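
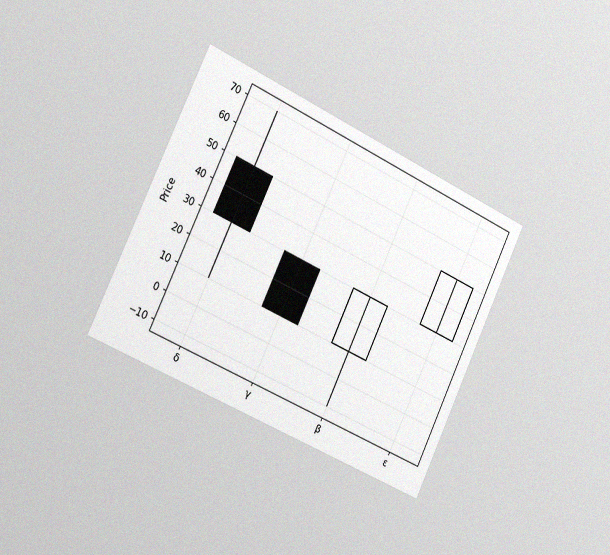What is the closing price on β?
30

The chart is tilted about 25° clockwise and viewed slightly from the left, with some photo noise. The β candle closes at 30.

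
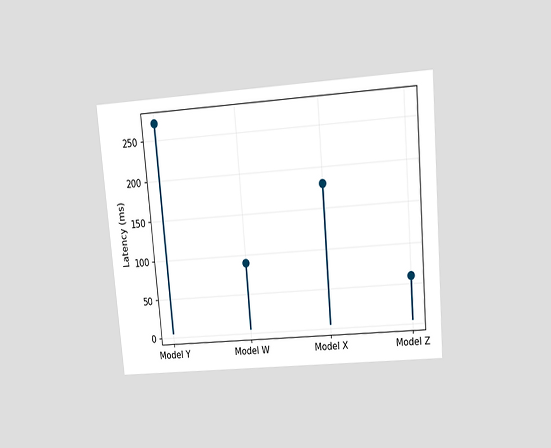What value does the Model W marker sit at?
The chart is tilted about 5° counter-clockwise and viewed slightly from above. The Model W marker sits at 90ms.

90ms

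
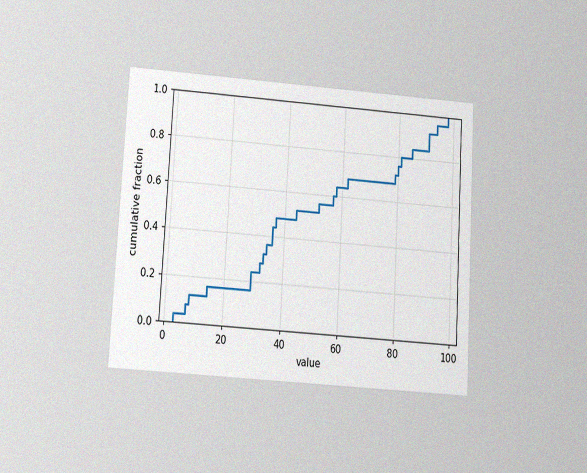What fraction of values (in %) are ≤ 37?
The chart is tilted about 3° clockwise and viewed slightly from below, with some photo noise. At x=37 the ECDF step is at 48%.

48%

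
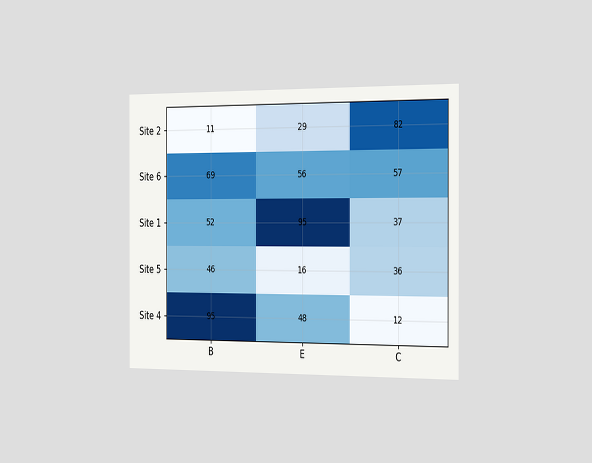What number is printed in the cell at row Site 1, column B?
The chart is viewed slightly from the right. The (Site 1, B) cell reads 52.

52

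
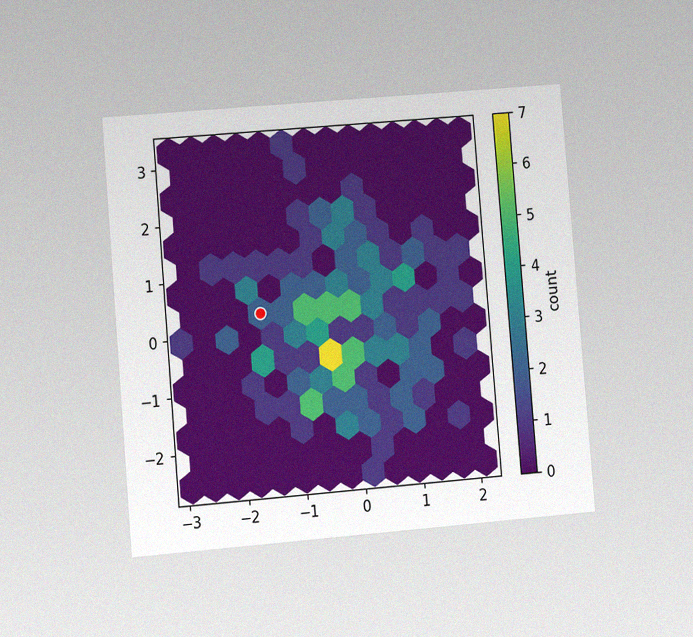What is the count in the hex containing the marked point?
2

The chart is tilted about 5° counter-clockwise and viewed at a slight angle, with some photo noise. The marked hex reads 2 on the colorbar.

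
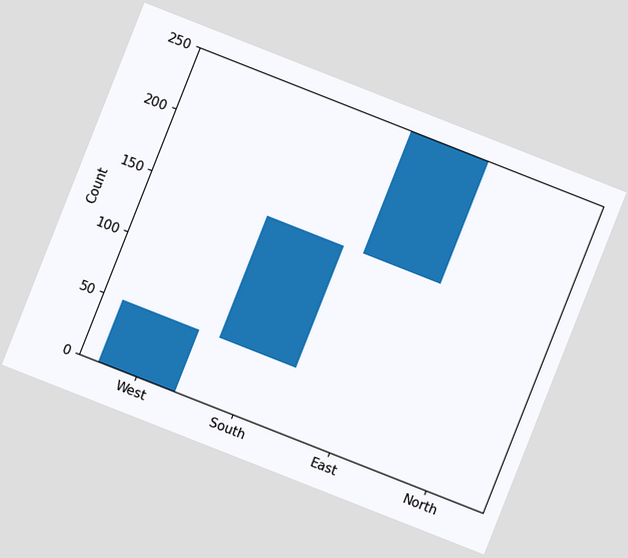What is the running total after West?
50

The chart is tilted about 21° clockwise. After West the running total reaches 50.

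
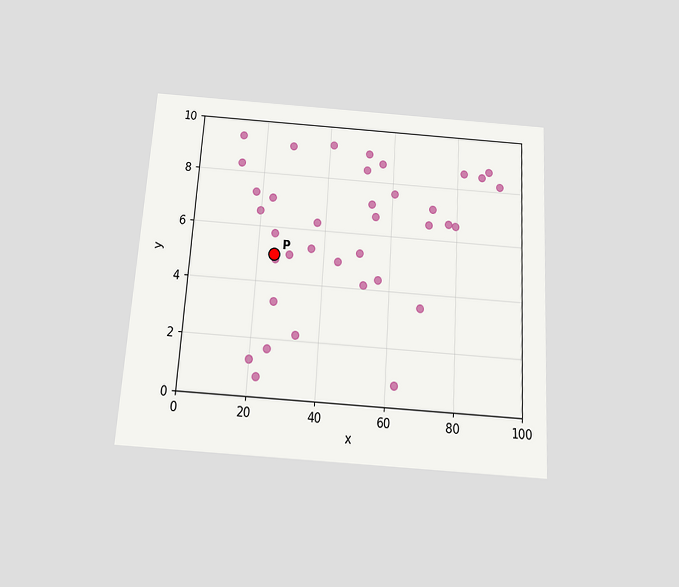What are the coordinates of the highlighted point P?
(25, 5)

The chart is tilted about 4° clockwise and viewed slightly from below. Following the gridlines from P to each axis, P sits at (25, 5).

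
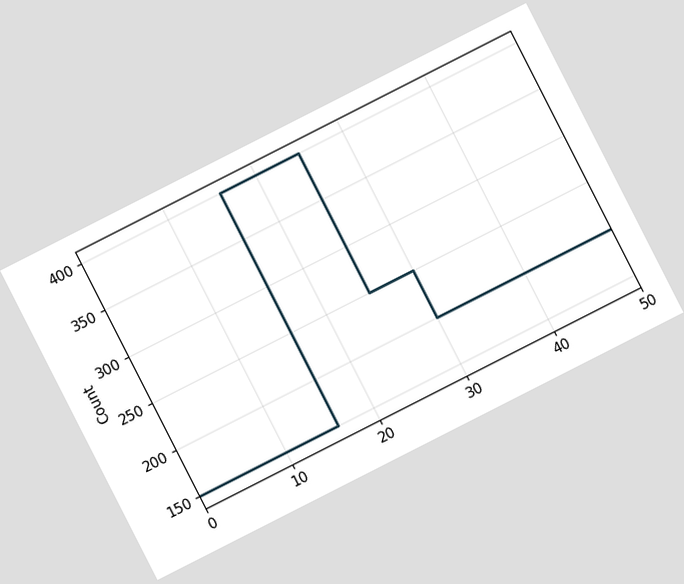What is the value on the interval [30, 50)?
The chart is tilted about 27° counter-clockwise. On [30, 50) the step sits at 200.

200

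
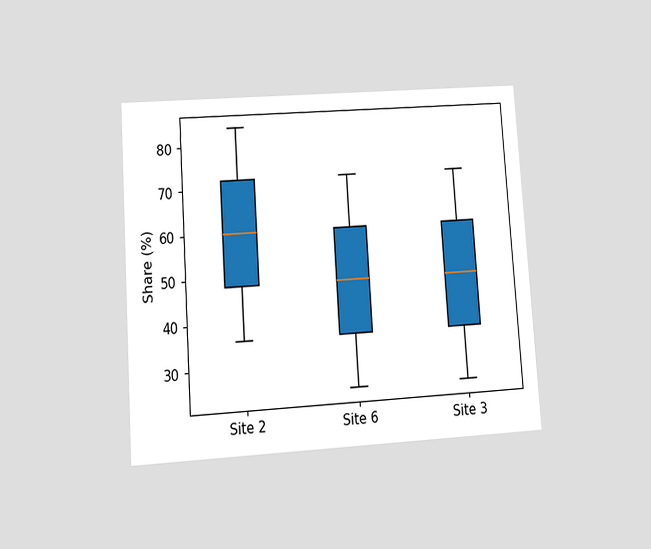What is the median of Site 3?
48%

The chart is tilted about 4° counter-clockwise and viewed at a slight angle. The median line in the Site 3 box sits at 48%.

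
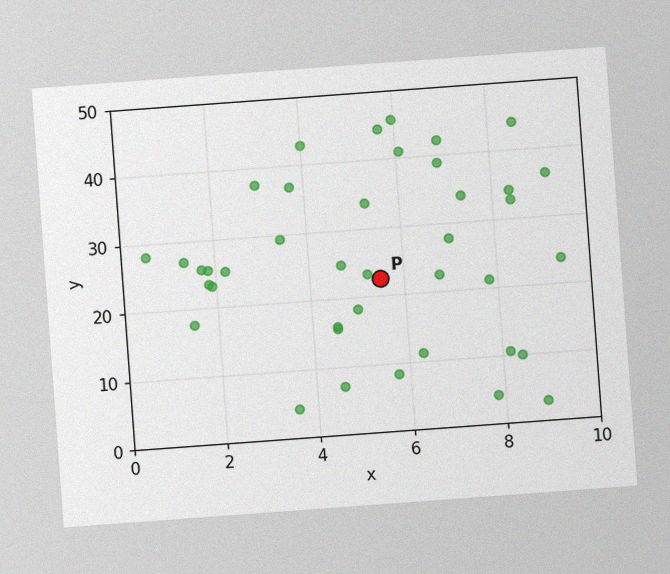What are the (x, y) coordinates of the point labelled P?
(5.5, 22.5)

The chart is tilted about 4° counter-clockwise, with some photo noise. Following the gridlines from P to each axis, P sits at (5.5, 22.5).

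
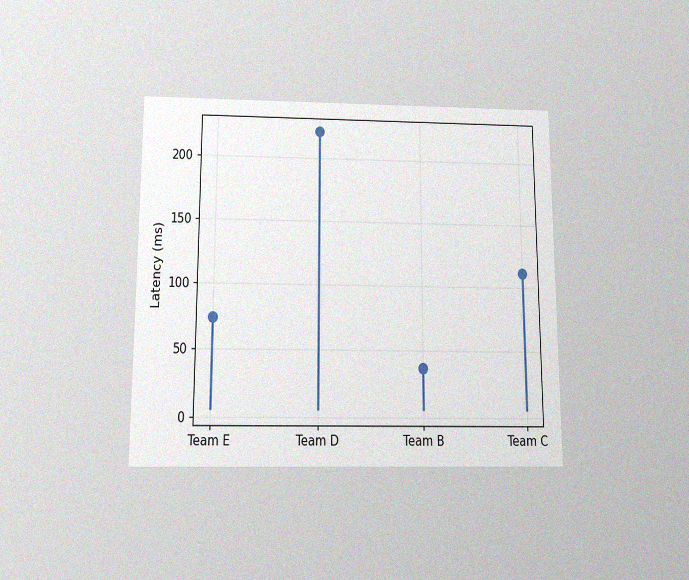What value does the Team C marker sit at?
111ms

The chart is viewed slightly from below, with some photo noise. The Team C marker sits at 111ms.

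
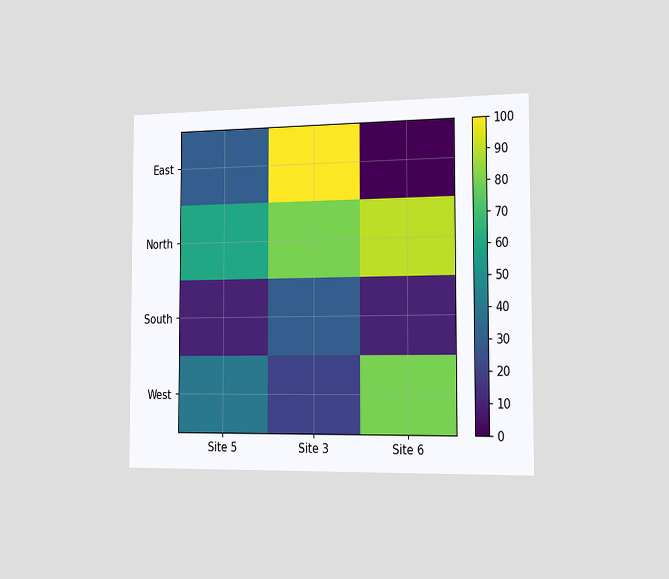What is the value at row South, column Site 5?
10

The chart is viewed slightly from the right. Matching cell (South, Site 5) against the colorbar gives 10.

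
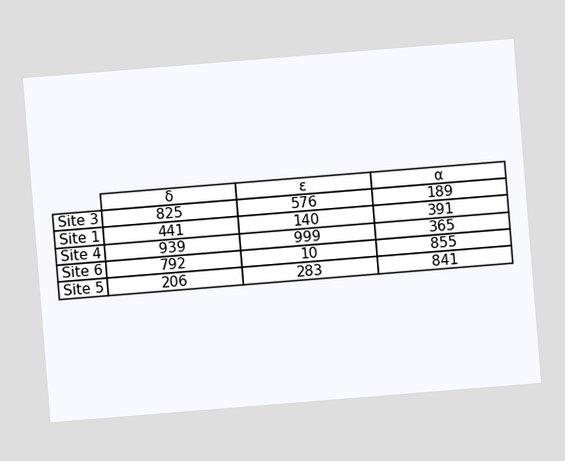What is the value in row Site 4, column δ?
The chart is tilted about 5° counter-clockwise. The (Site 4, δ) cell reads 939.

939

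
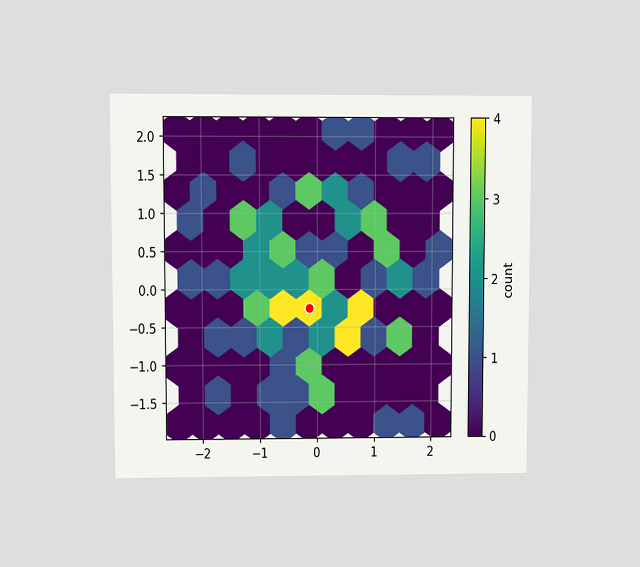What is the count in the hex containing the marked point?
4

The chart is viewed at a slight angle. The marked hex reads 4 on the colorbar.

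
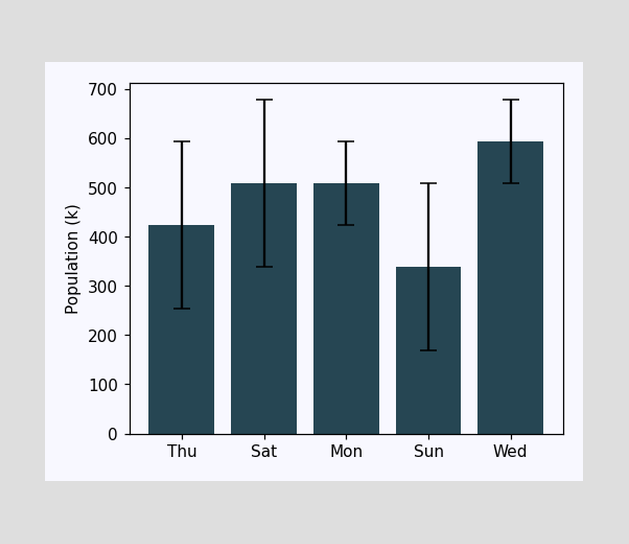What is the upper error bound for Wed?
The Wed bar's upper whisker reaches 680k.

680k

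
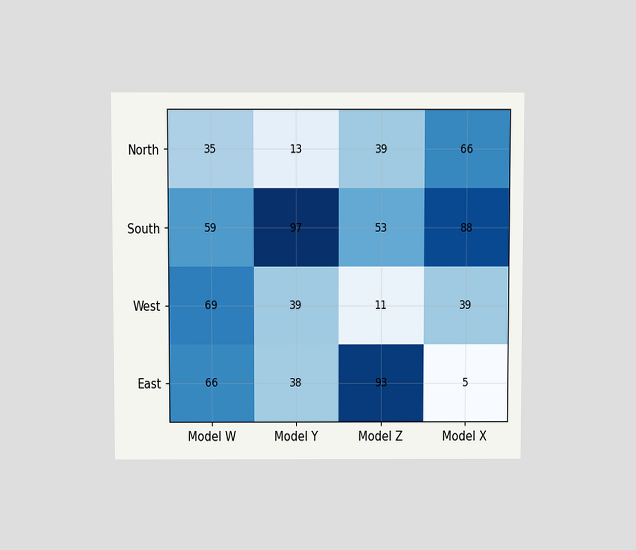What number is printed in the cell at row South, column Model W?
The chart is viewed slightly from above. The (South, Model W) cell reads 59.

59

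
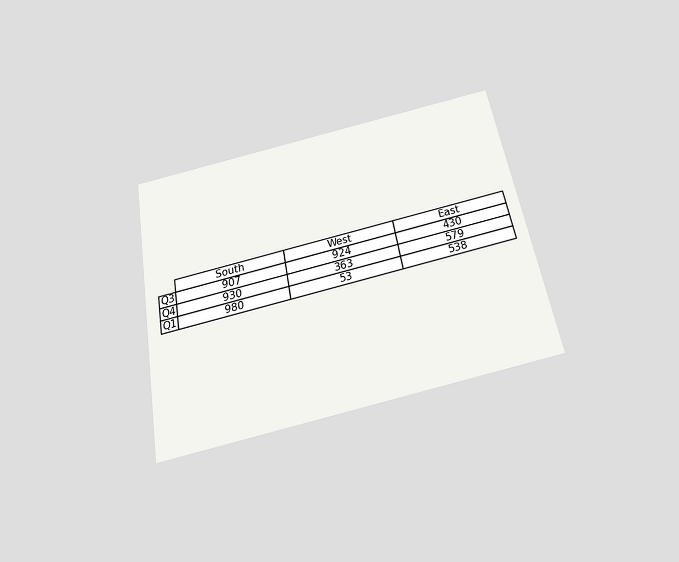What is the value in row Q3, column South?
907

The chart is tilted about 10° counter-clockwise and viewed slightly from below. The (Q3, South) cell reads 907.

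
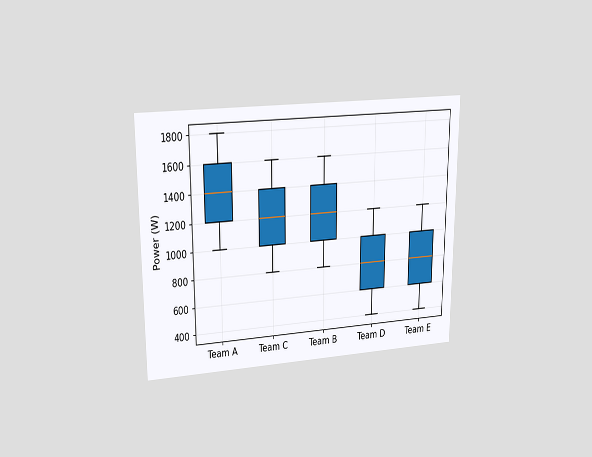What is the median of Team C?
1200W

The chart is viewed at a slight angle. The median line in the Team C box sits at 1200W.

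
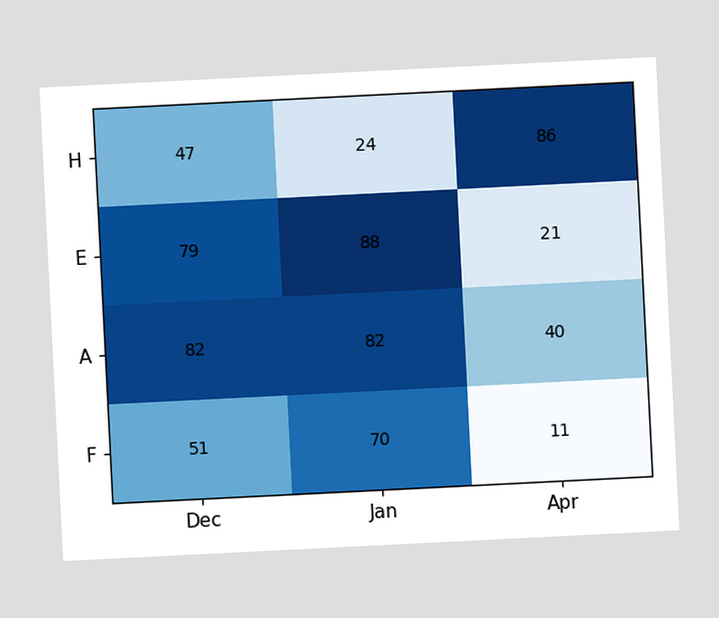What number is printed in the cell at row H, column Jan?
24

The chart is tilted about 3° counter-clockwise. The (H, Jan) cell reads 24.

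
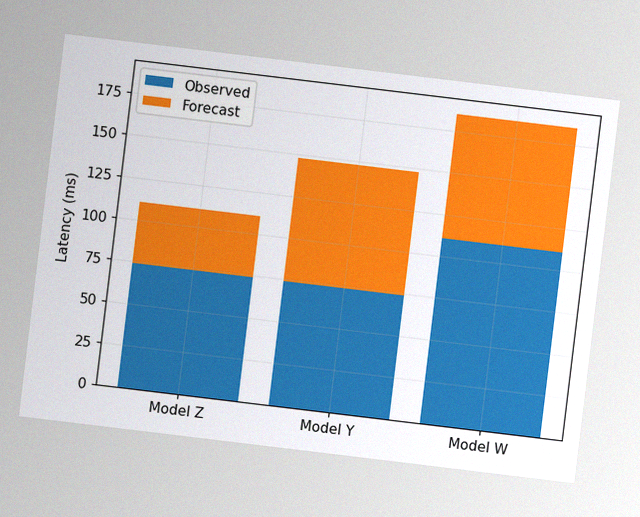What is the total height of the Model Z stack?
The chart is tilted about 7° clockwise, with some photo noise. The Model Z stack's top reaches 111ms on the y-axis.

111ms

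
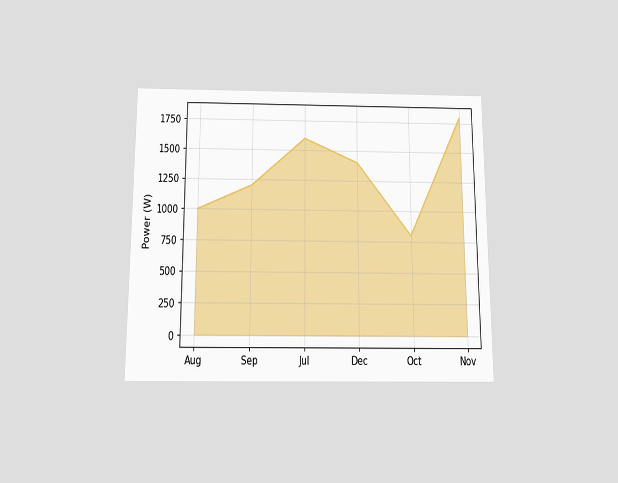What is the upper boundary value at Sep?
1200W

The chart is viewed slightly from below. At Sep the upper boundary is at 1200W.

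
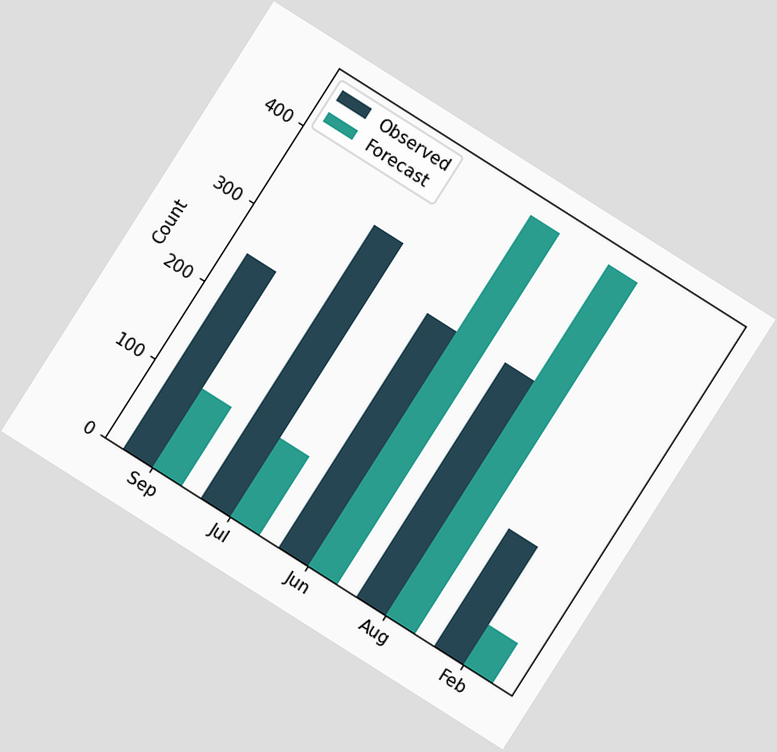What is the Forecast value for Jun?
The chart is tilted about 32° clockwise. The Forecast bar at Jun reaches 450 on the y-axis.

450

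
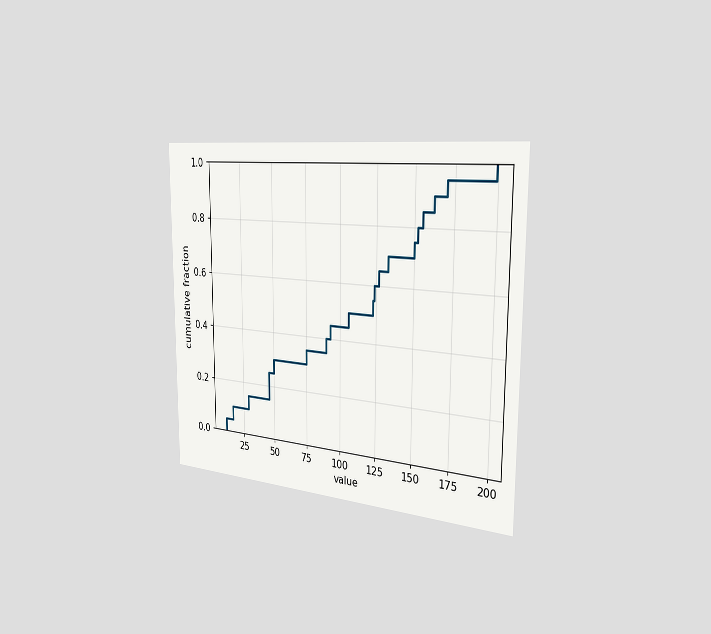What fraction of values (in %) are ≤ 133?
The chart is viewed slightly from the right. At x=133 the ECDF step is at 70%.

70%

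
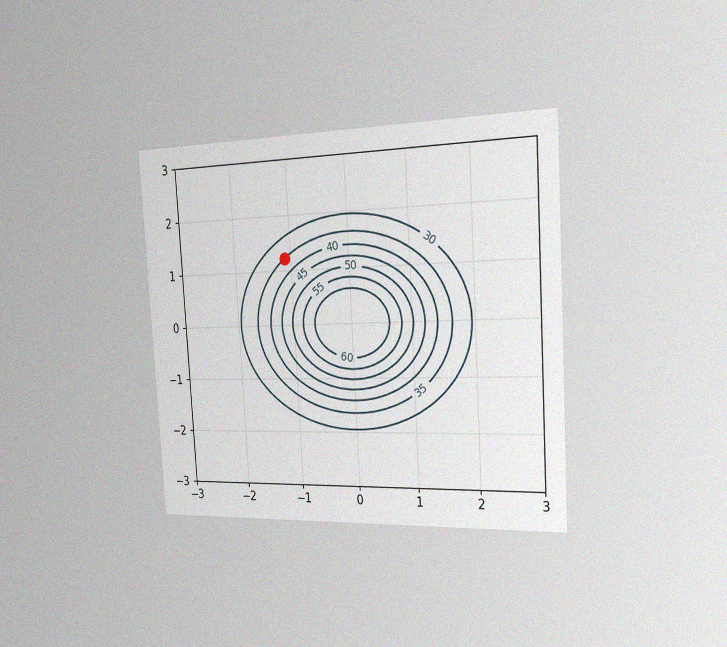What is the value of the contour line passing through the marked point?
The chart is tilted about 3° counter-clockwise and viewed slightly from the right, with some photo noise. The marked point sits on the contour labelled 35.

35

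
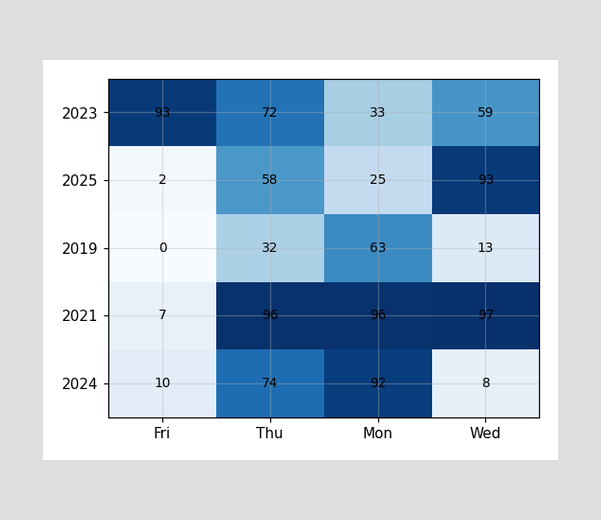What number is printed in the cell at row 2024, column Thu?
74

The (2024, Thu) cell reads 74.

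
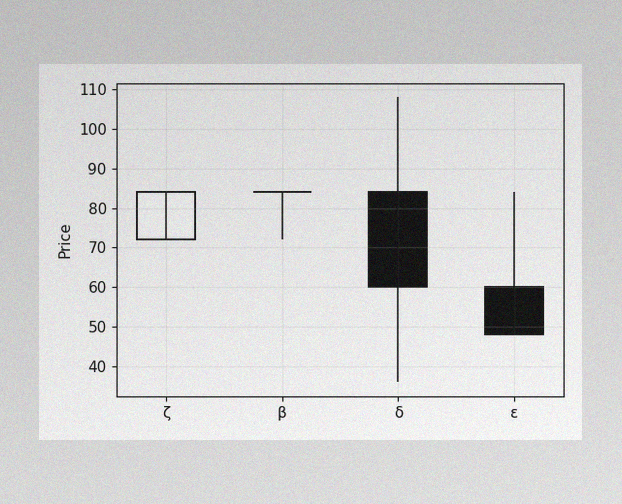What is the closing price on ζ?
The image has some photo noise and uneven lighting. The ζ candle closes at 84.

84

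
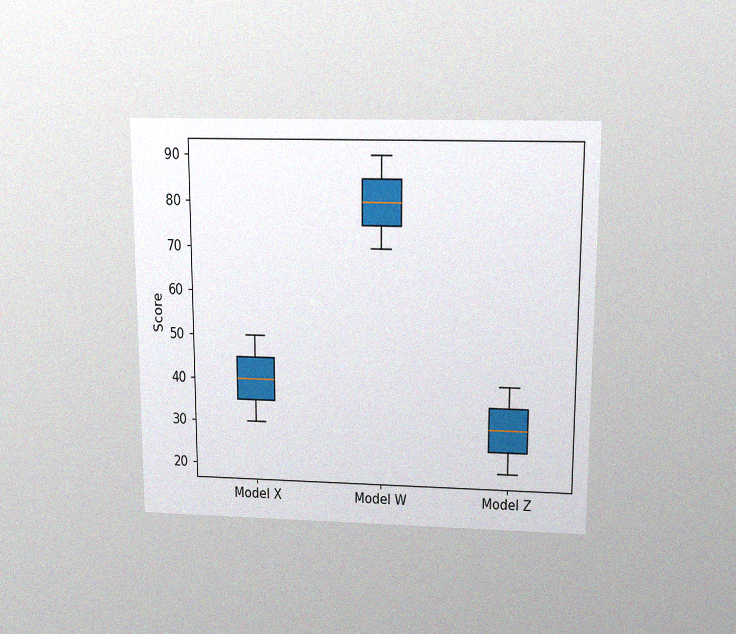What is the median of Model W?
The chart is viewed slightly from above, with some photo noise. The median line in the Model W box sits at 80.

80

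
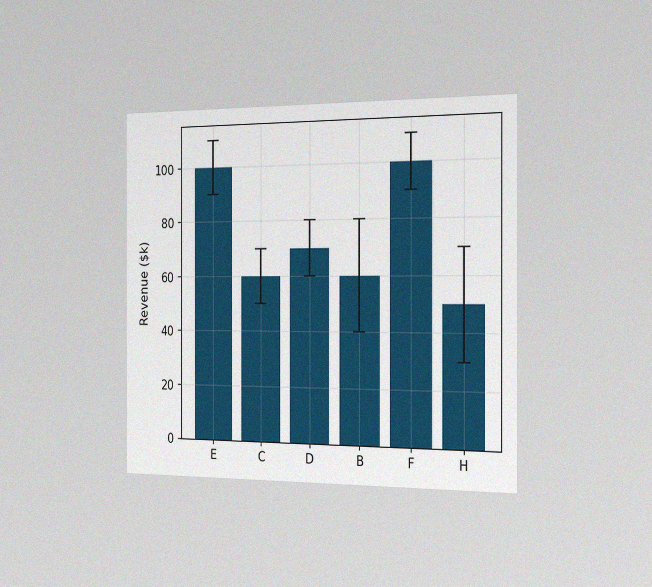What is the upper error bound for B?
$80k

The chart is viewed slightly from the right, with some photo noise. The B bar's upper whisker reaches $80k.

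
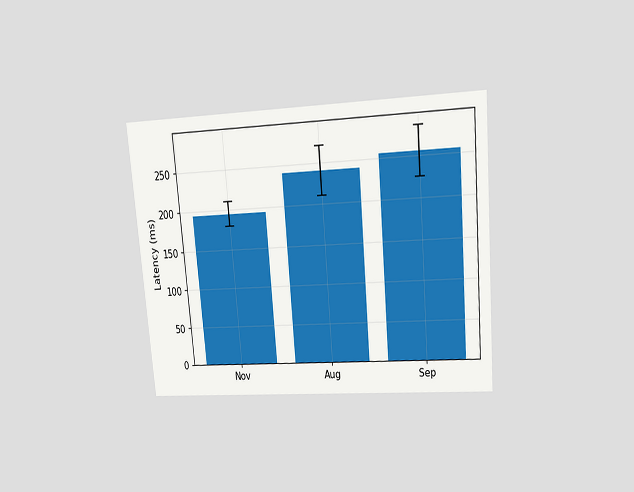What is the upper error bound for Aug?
270ms

The chart is tilted about 5° counter-clockwise and viewed at a slight angle. The Aug bar's upper whisker reaches 270ms.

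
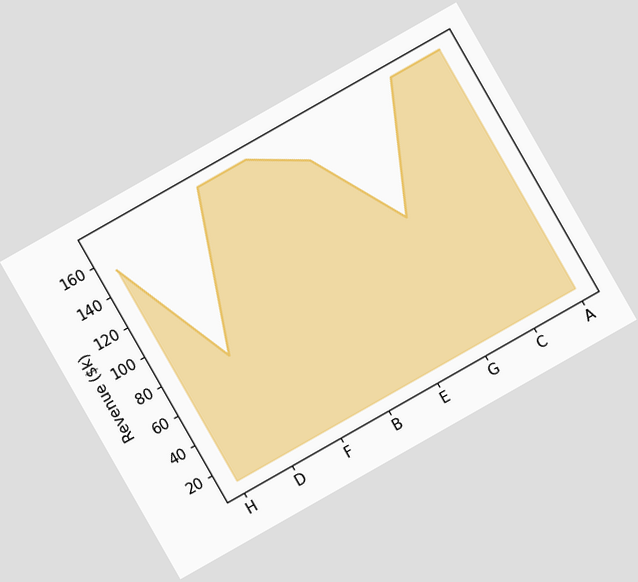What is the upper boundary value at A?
$171k

The chart is tilted about 30° counter-clockwise. At A the upper boundary is at $171k.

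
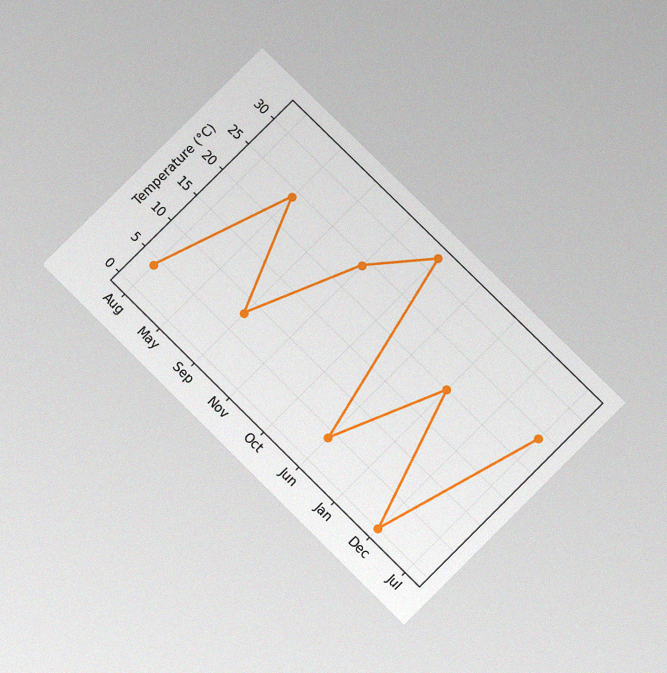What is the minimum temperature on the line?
The chart is tilted about 45° clockwise and viewed slightly from below, with some photo noise. The lowest point is at Dec, and reading across to the y-axis gives 0°C.

0°C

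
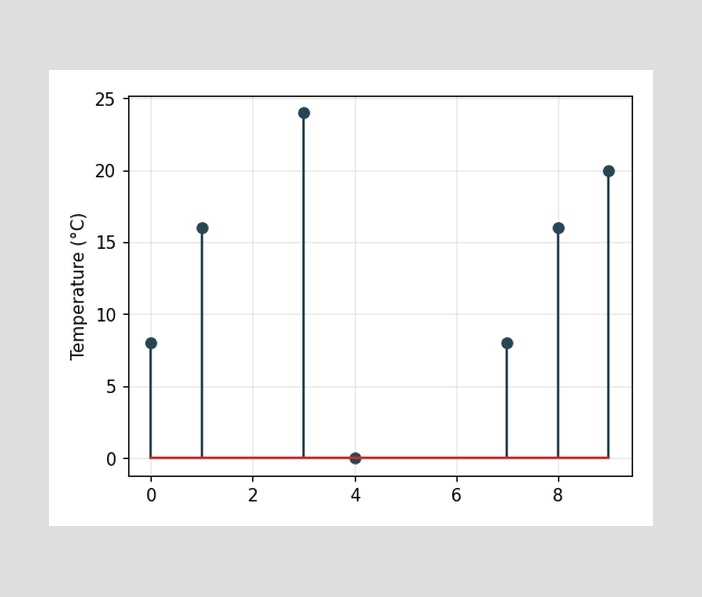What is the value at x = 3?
The stem at x=3 reaches 24°C.

24°C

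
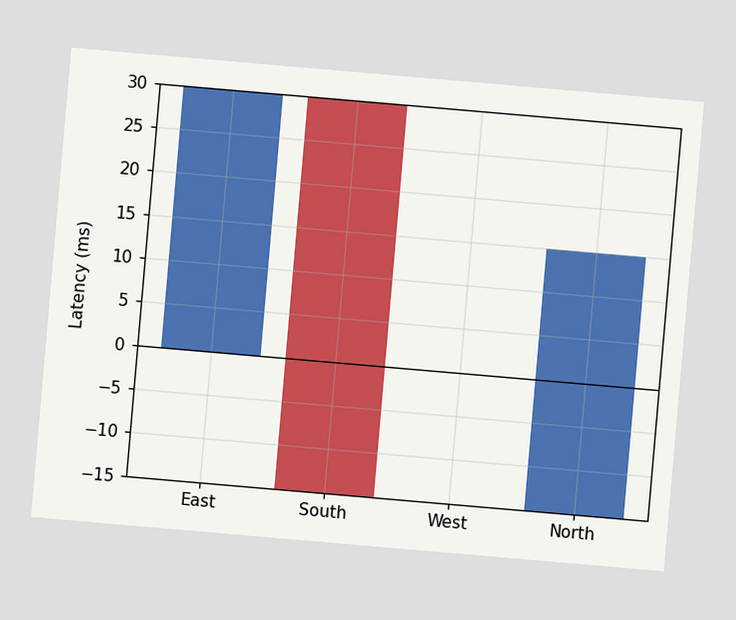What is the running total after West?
-15ms

The chart is tilted about 5° clockwise. After West the running total reaches -15ms.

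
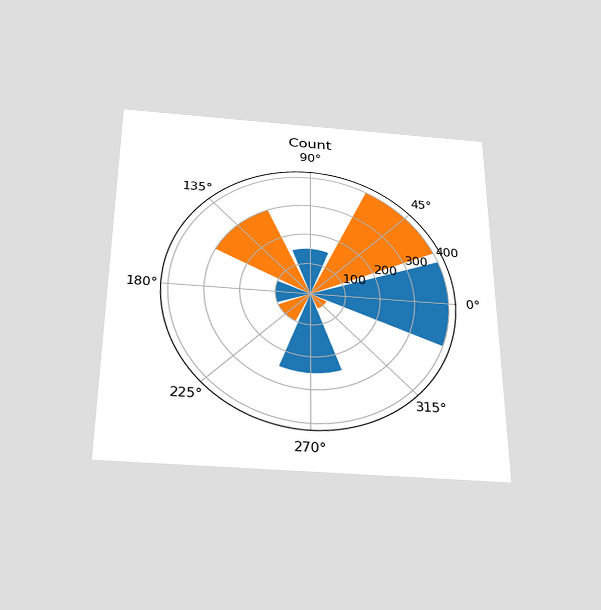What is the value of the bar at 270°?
250

The chart is viewed slightly from below. The bar at 270° reaches 250 on the radial axis.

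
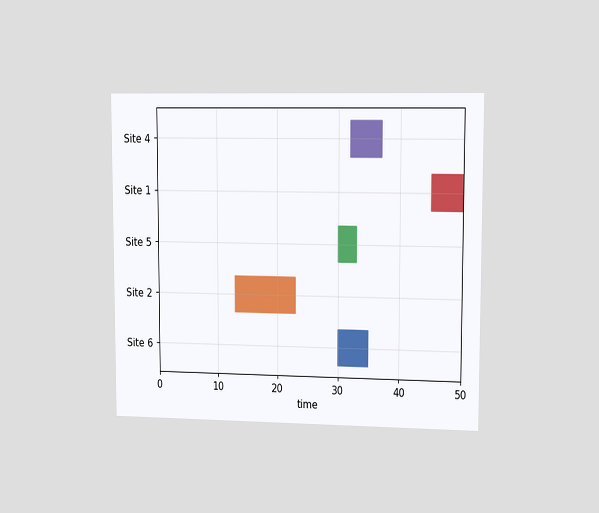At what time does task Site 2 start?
The chart is viewed slightly from the right. The Site 2 bar begins at t=13.

13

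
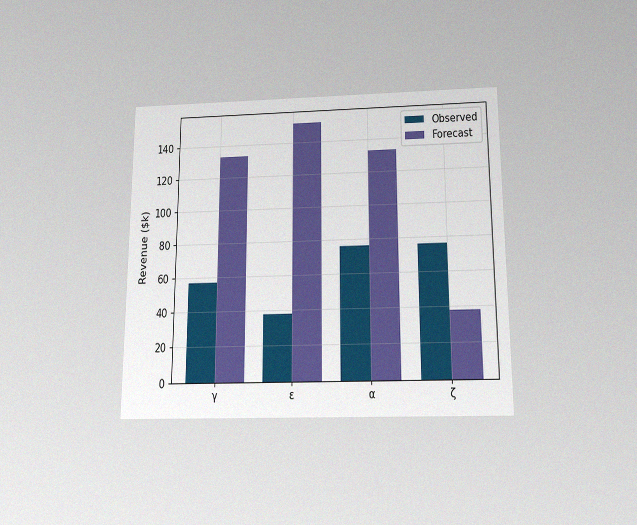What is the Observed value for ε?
The chart is viewed slightly from below, with some photo noise. The Observed bar at ε reaches $38k on the y-axis.

$38k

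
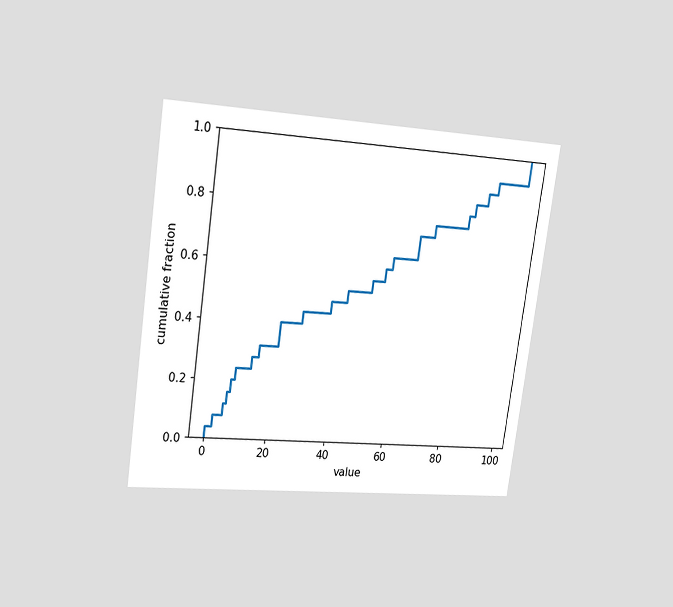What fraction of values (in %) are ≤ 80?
The chart is tilted about 8° clockwise and viewed slightly from the left. At x=80 the ECDF step is at 80%.

80%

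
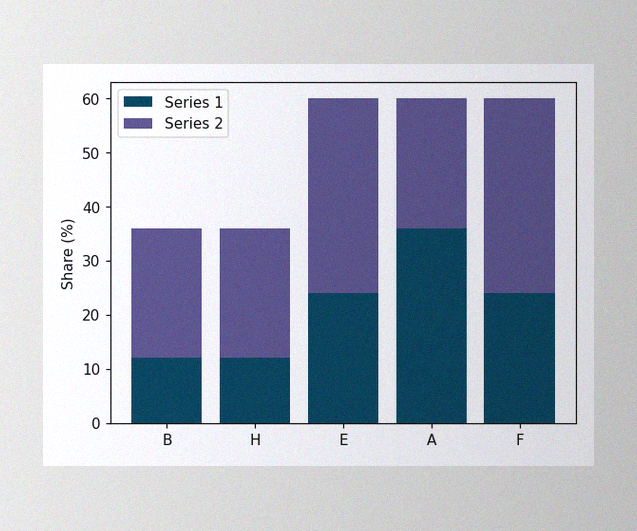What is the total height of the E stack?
The image has some photo noise and uneven lighting. The E stack's top reaches 60% on the y-axis.

60%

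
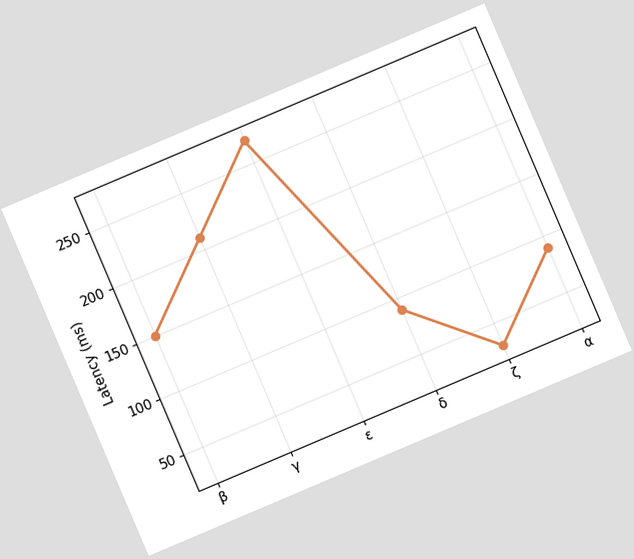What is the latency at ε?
270ms

The chart is tilted about 23° counter-clockwise. At ε, the line is at 270ms.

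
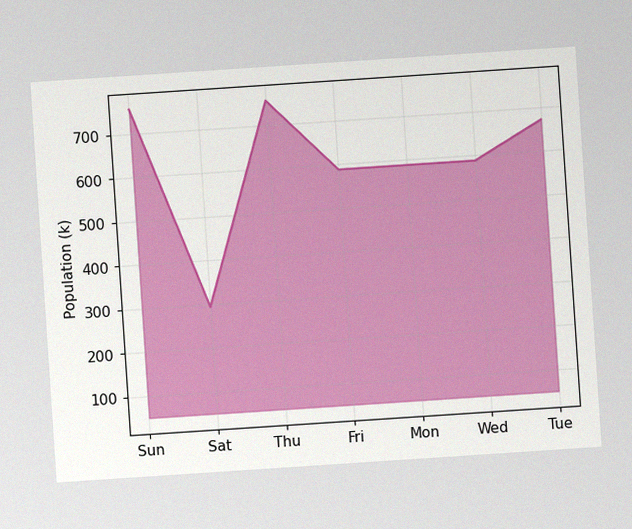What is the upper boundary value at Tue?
The chart is tilted about 4° counter-clockwise, with some photo noise. At Tue the upper boundary is at 672k.

672k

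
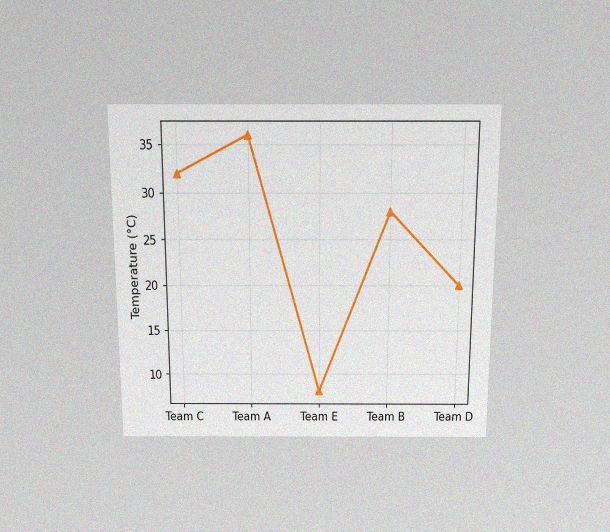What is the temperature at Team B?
28°C

The chart is viewed slightly from above, with some photo noise. At Team B, the line is at 28°C.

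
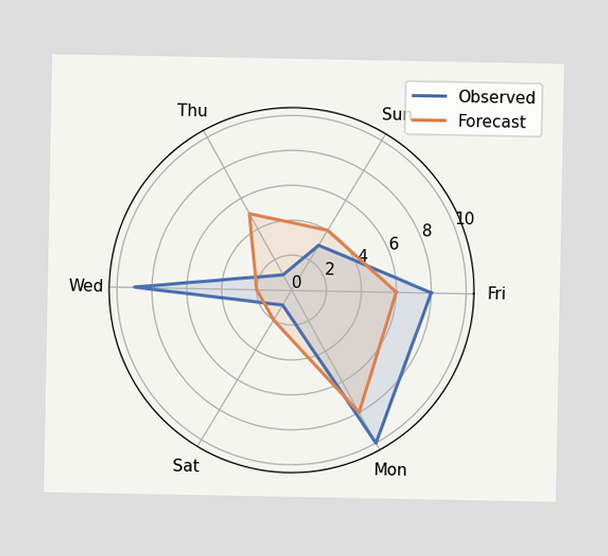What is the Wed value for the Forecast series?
2

On the Wed axis, Forecast reaches 2.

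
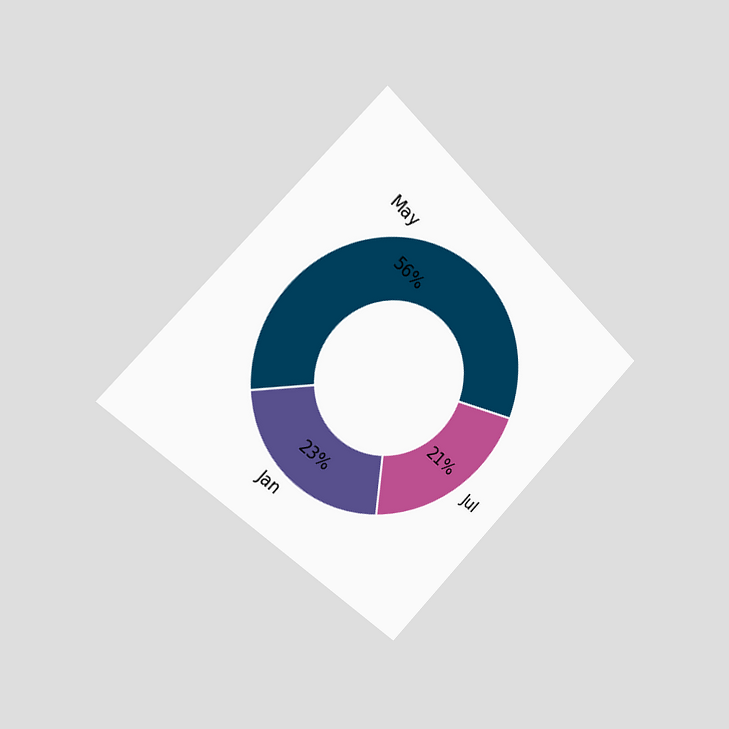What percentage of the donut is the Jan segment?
23%

The chart is tilted about 44° clockwise and viewed slightly from the left. The Jan segment takes up 23% of the ring.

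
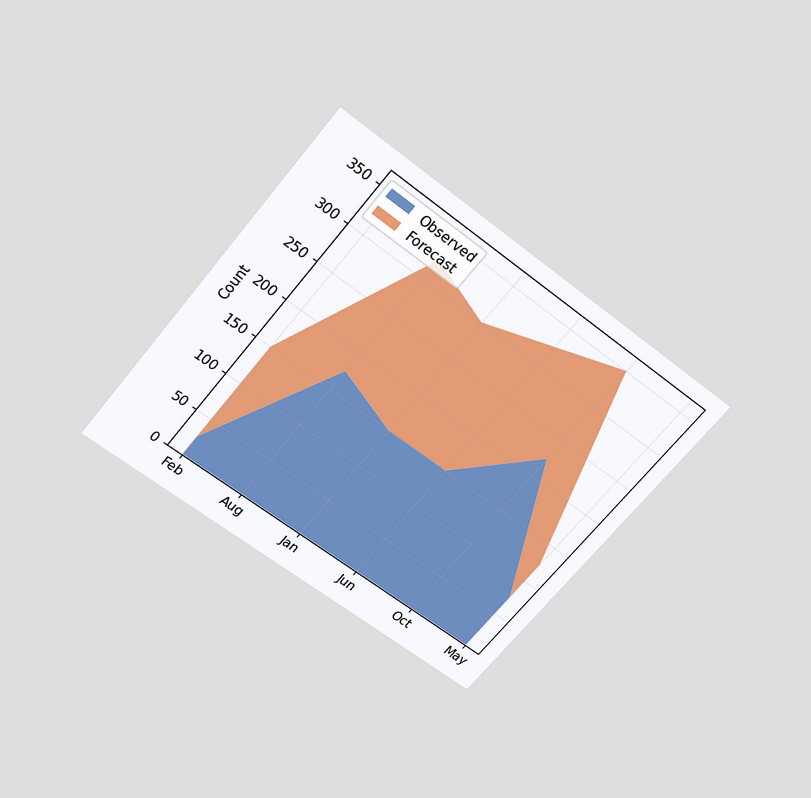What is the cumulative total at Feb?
150

The chart is tilted about 39° clockwise and viewed slightly from above. The stacked total at Feb reaches 150.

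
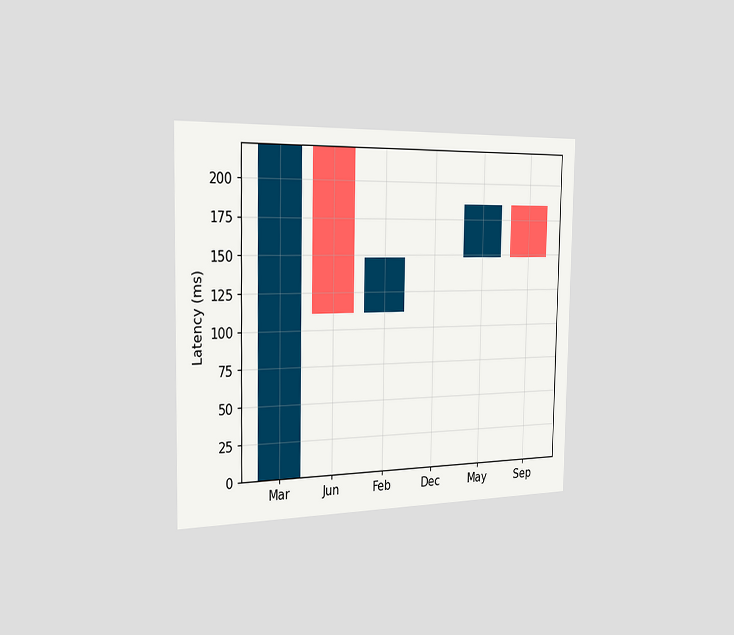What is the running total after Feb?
The chart is viewed slightly from the left. After Feb the running total reaches 148ms.

148ms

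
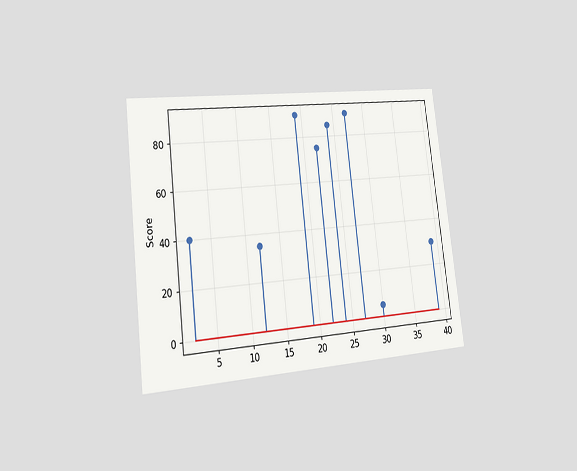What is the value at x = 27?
The chart is tilted about 7° counter-clockwise and viewed slightly from the left. The stem at x=27 reaches 90.

90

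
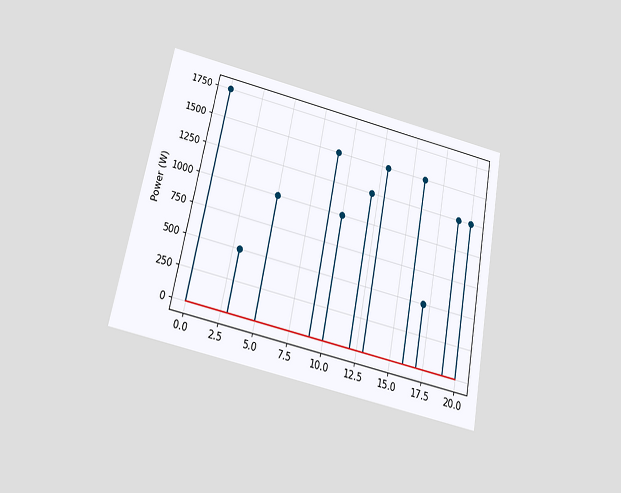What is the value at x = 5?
The chart is tilted about 11° clockwise and viewed slightly from below. The stem at x=5 reaches 1000W.

1000W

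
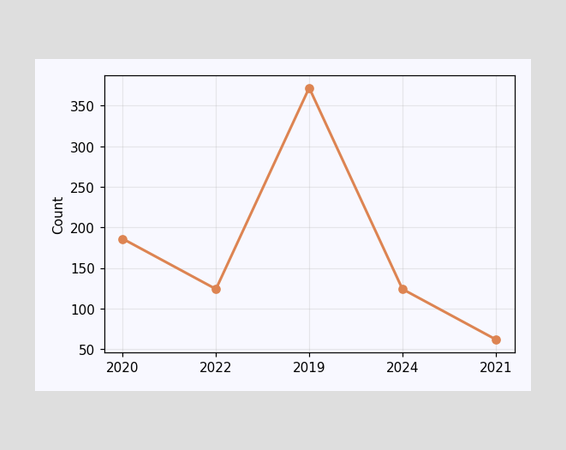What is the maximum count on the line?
372

The highest point is at 2019, and reading across to the y-axis gives 372.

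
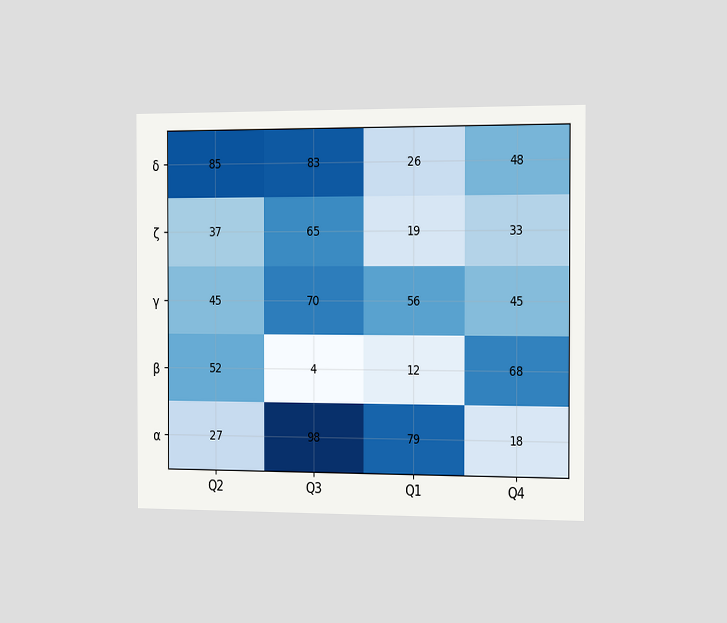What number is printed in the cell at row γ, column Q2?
45

The chart is viewed slightly from the right. The (γ, Q2) cell reads 45.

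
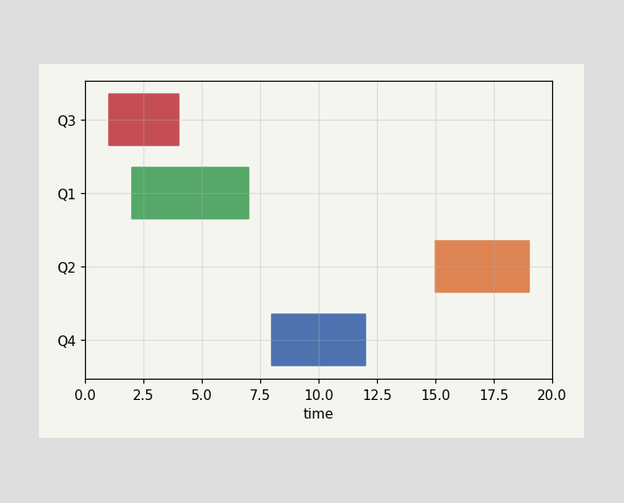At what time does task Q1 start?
The Q1 bar begins at t=2.

2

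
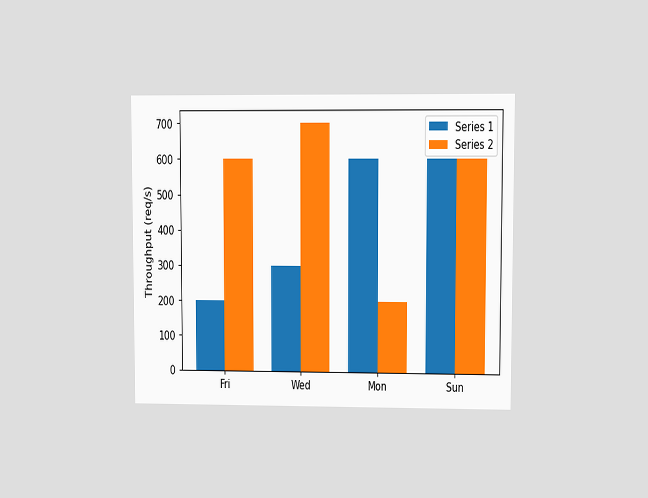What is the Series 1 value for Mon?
The chart is viewed at a slight angle. The Series 1 bar at Mon reaches 600req/s on the y-axis.

600req/s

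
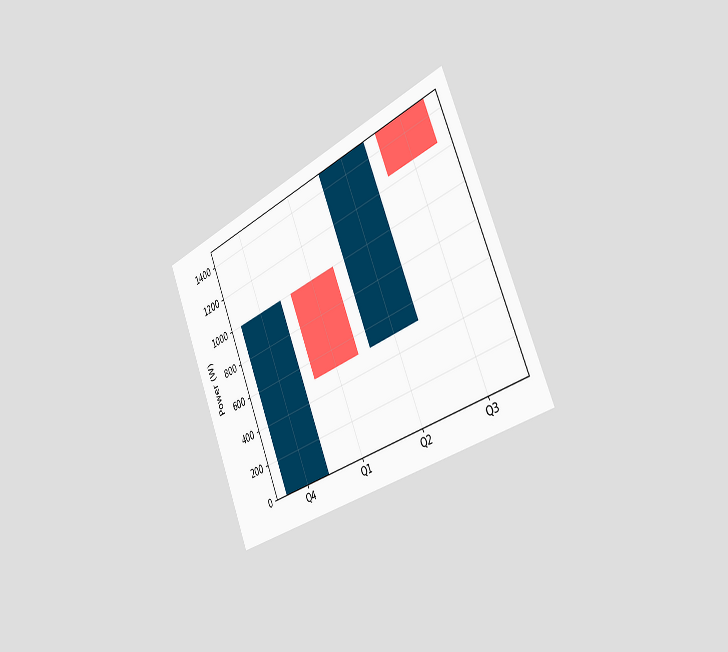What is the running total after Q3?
The chart is tilted about 23° counter-clockwise and viewed slightly from the right. After Q3 the running total reaches 1250W.

1250W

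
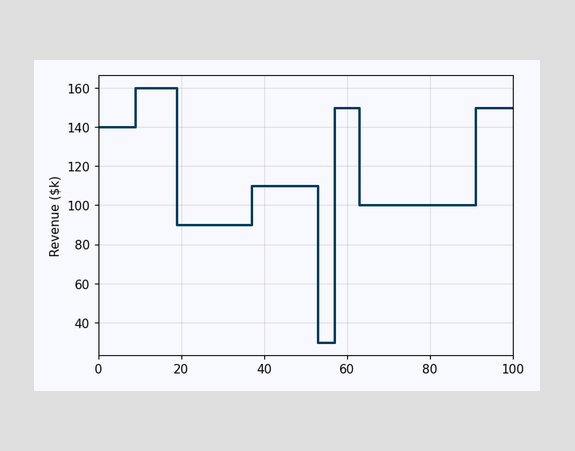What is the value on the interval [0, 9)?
On [0, 9) the step sits at $140k.

$140k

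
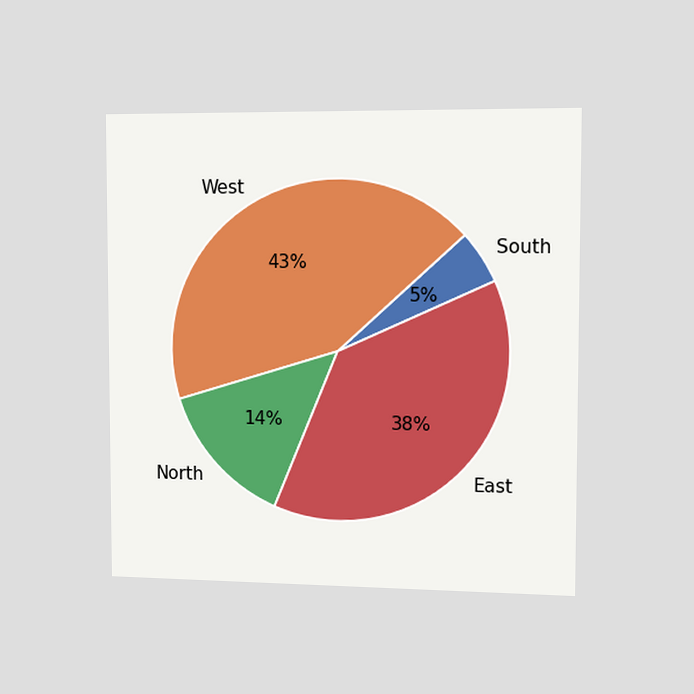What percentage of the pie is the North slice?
The chart is viewed slightly from the right. The North slice takes up 14% of the pie.

14%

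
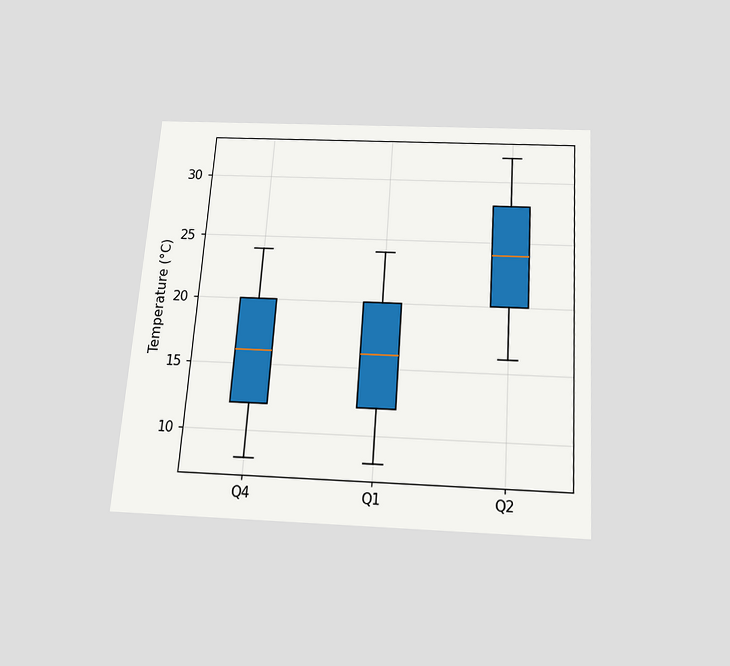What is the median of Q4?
16°C

The chart is tilted about 4° clockwise and viewed slightly from below. The median line in the Q4 box sits at 16°C.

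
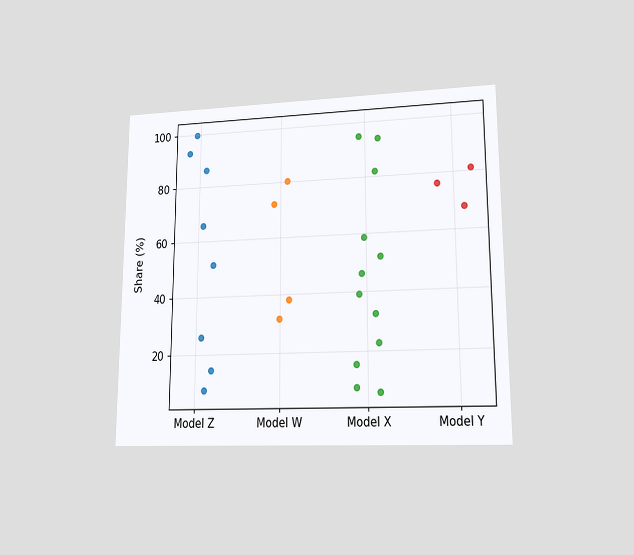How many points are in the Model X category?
12

The chart is viewed at a slight angle. Counting the markers in the Model X column gives 12.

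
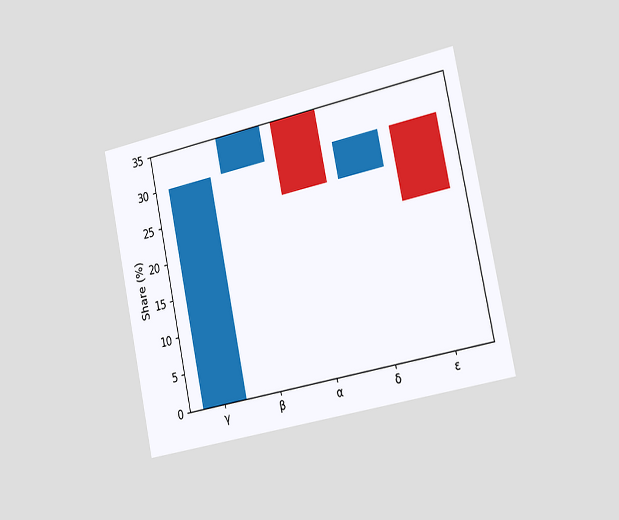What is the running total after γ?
The chart is tilted about 12° counter-clockwise and viewed slightly from the right. After γ the running total reaches 30%.

30%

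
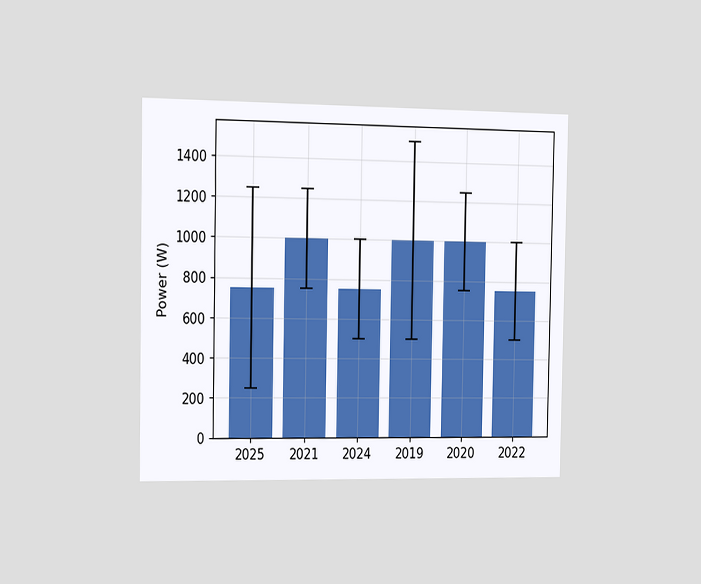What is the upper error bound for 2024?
1000W

The chart is viewed slightly from the left. The 2024 bar's upper whisker reaches 1000W.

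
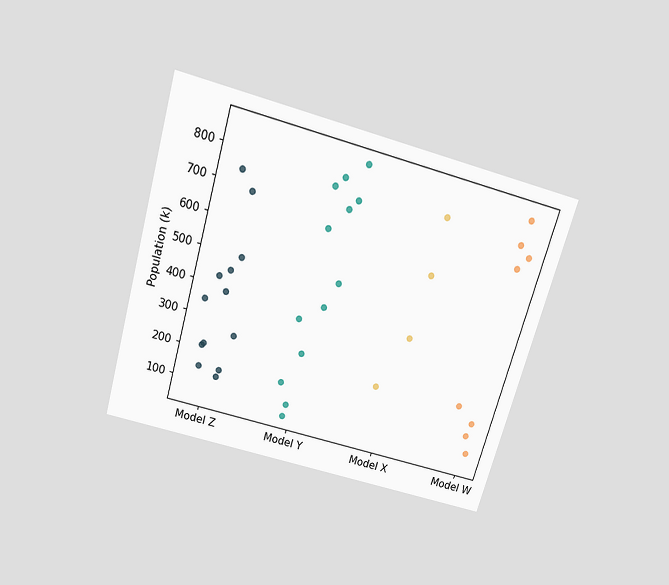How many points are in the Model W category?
The chart is tilted about 16° clockwise and viewed slightly from above. Counting the markers in the Model W column gives 8.

8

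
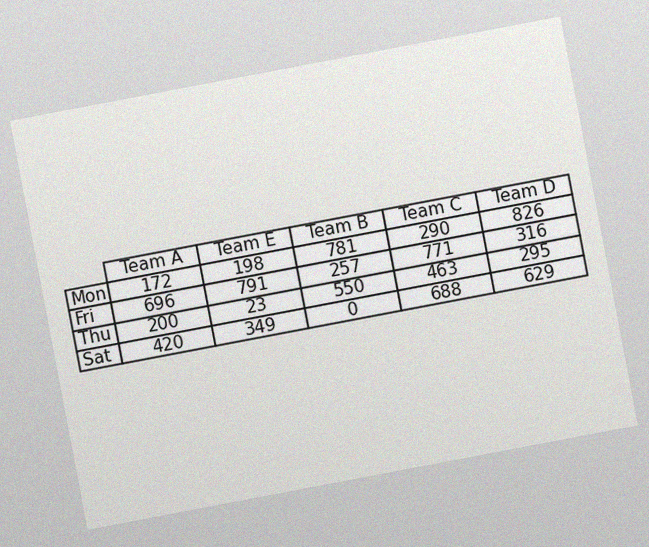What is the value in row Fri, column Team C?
771

The chart is tilted about 11° counter-clockwise, with some photo noise. The (Fri, Team C) cell reads 771.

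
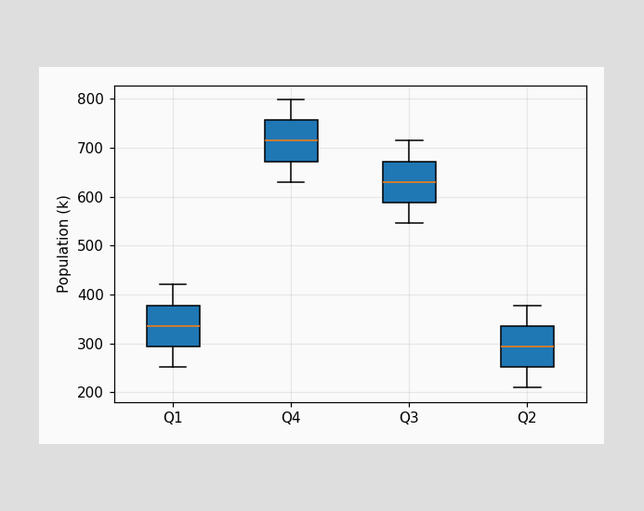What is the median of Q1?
The median line in the Q1 box sits at 336k.

336k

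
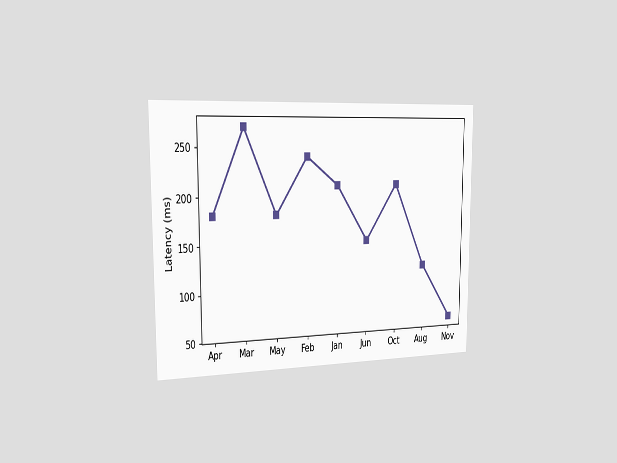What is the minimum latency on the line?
The chart is viewed slightly from the left. The lowest point is at Nov, and reading across to the y-axis gives 60ms.

60ms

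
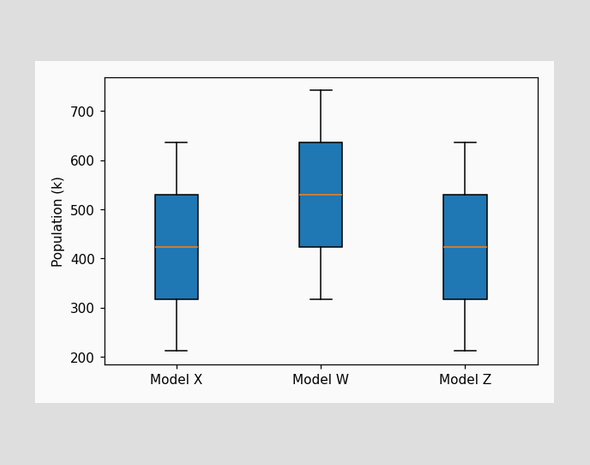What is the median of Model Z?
The median line in the Model Z box sits at 424k.

424k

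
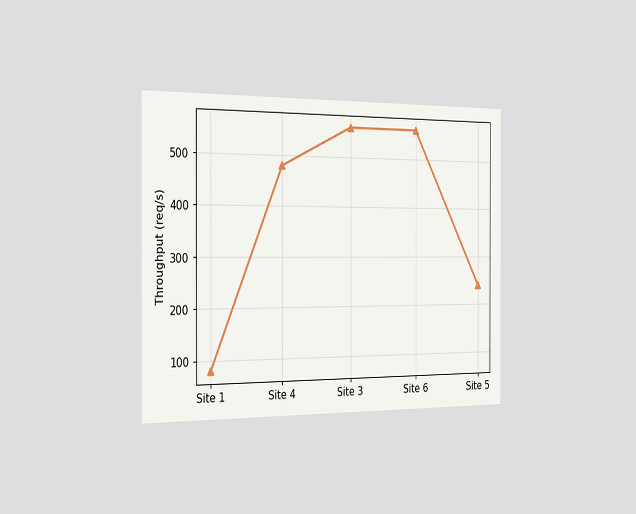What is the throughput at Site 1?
80req/s

The chart is viewed slightly from the left. At Site 1, the line is at 80req/s.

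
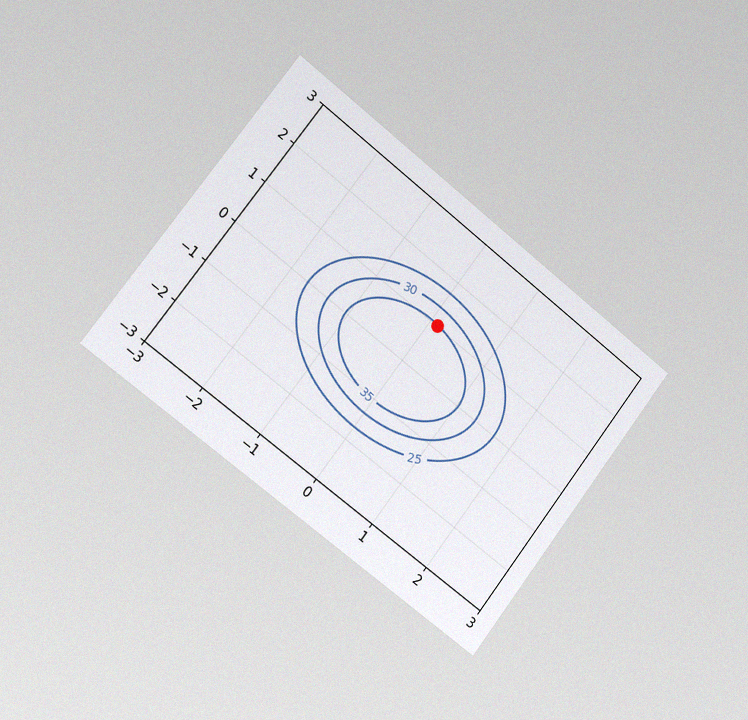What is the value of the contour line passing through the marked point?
35

The chart is tilted about 38° clockwise and viewed slightly from the left, with some photo noise. The marked point sits on the contour labelled 35.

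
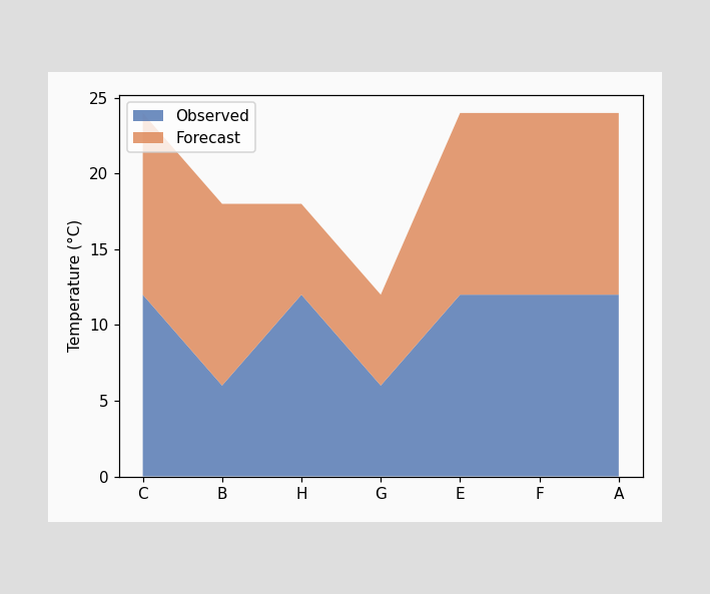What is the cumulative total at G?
12°C

The stacked total at G reaches 12°C.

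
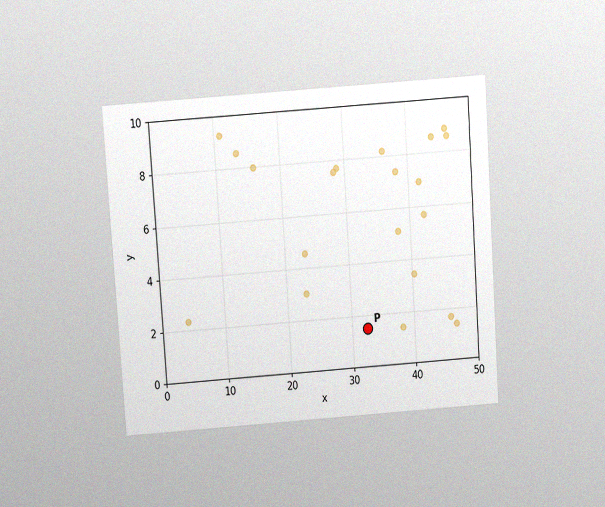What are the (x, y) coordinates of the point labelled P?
The chart is tilted about 4° counter-clockwise and viewed slightly from above, with some photo noise. Following the gridlines from P to each axis, P sits at (32.5, 1.5).

(32.5, 1.5)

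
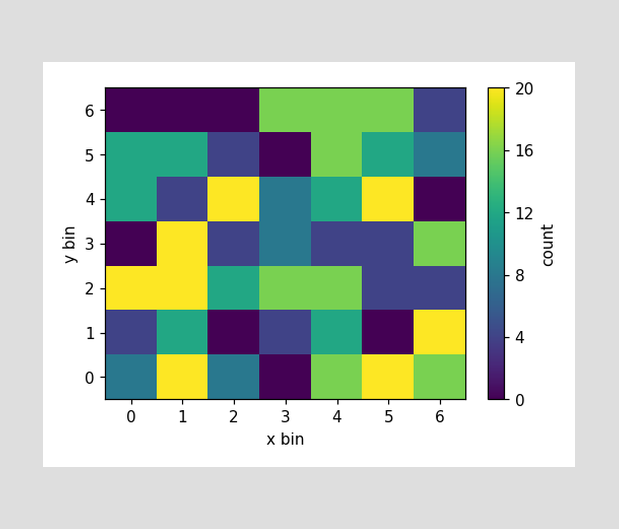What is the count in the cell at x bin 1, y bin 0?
Matching the cell (1, 0) against the colorbar gives 20.

20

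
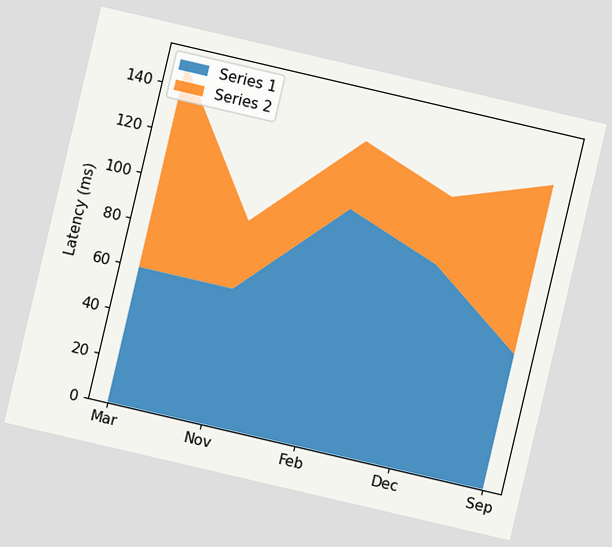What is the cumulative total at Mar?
The chart is tilted about 13° clockwise. The stacked total at Mar reaches 150ms.

150ms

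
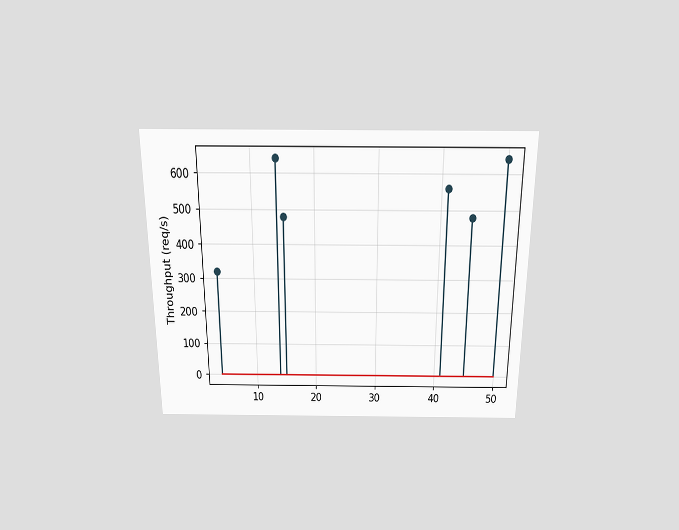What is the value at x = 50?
640req/s

The chart is viewed slightly from above. The stem at x=50 reaches 640req/s.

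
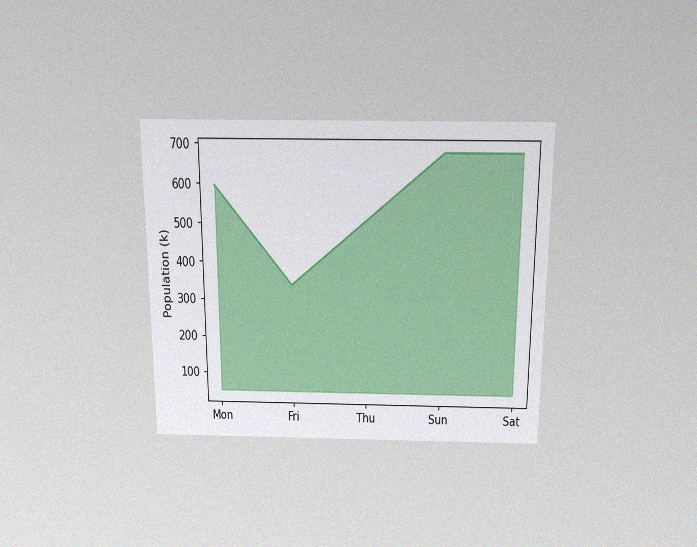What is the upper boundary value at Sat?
The chart is viewed slightly from above, with some photo noise. At Sat the upper boundary is at 680k.

680k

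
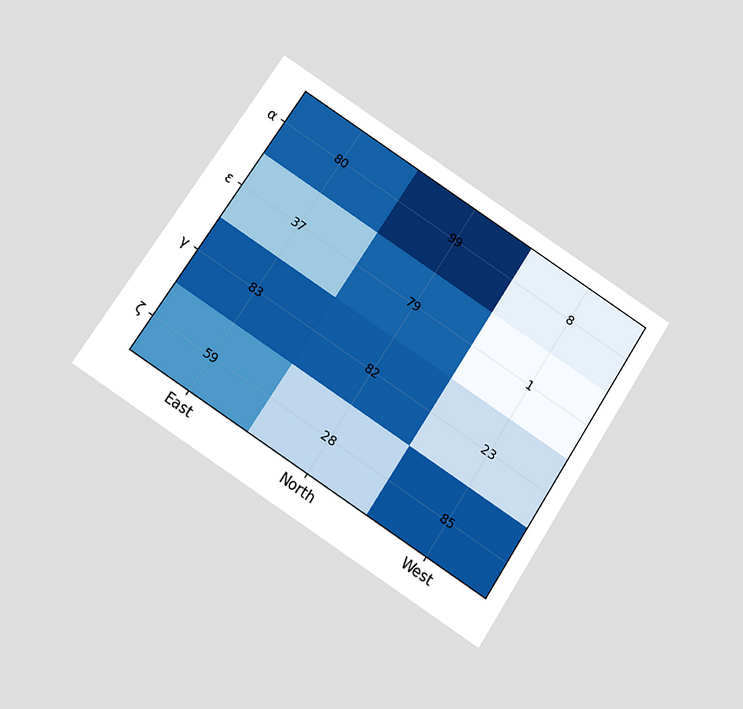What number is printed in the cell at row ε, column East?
The chart is tilted about 33° clockwise and viewed slightly from below. The (ε, East) cell reads 37.

37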